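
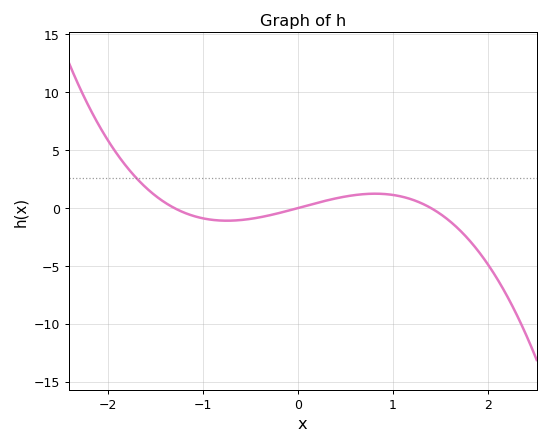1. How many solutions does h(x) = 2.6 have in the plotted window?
1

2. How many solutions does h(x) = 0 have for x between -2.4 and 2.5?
3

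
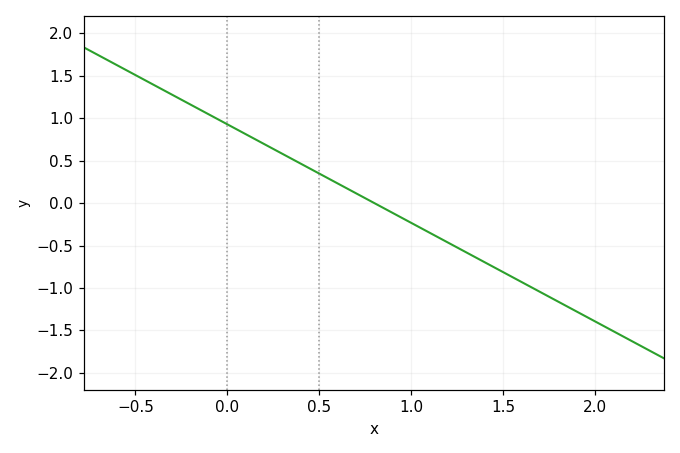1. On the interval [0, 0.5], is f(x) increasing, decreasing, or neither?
decreasing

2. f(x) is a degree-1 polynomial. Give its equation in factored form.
y = -1.16(x - 0.8)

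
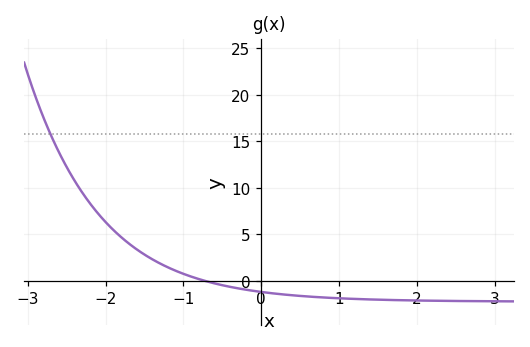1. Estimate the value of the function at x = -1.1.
1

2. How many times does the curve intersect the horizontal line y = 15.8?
1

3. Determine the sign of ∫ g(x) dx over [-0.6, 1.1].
negative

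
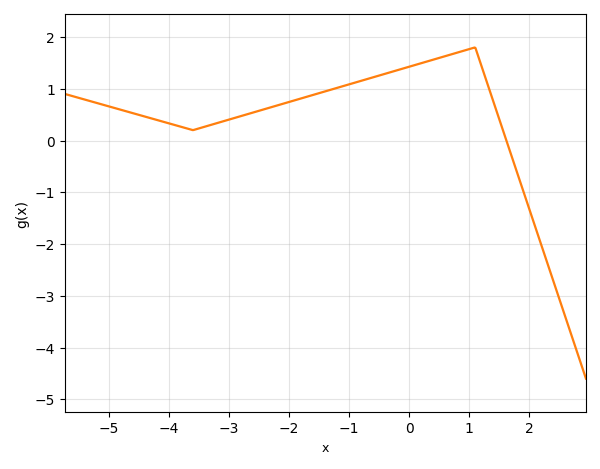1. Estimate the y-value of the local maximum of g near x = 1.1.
1.8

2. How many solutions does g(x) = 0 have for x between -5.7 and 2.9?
1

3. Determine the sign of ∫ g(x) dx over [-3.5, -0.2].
positive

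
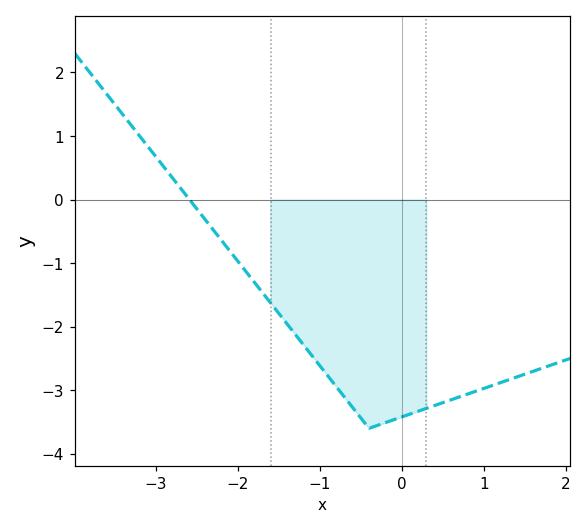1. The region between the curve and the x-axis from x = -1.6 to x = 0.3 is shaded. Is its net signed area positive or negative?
negative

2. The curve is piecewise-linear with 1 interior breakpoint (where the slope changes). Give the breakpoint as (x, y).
(-0.4, -3.6)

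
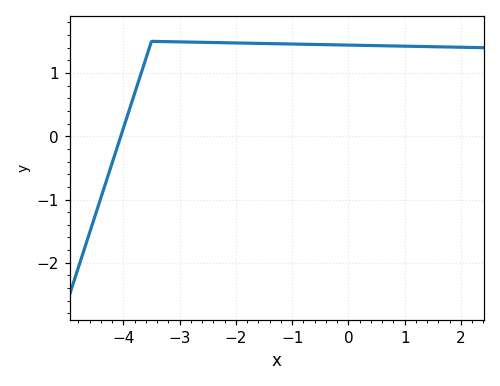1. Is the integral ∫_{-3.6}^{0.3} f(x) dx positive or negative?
positive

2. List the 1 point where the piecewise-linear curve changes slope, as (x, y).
(-3.5, 1.5)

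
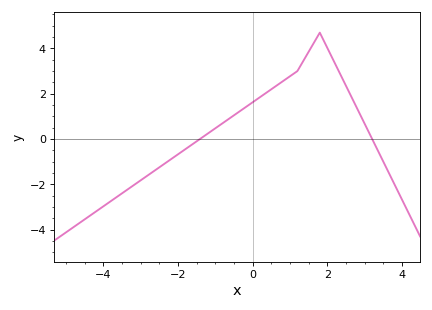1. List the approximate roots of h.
-1.4, 3.2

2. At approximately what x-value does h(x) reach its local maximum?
1.8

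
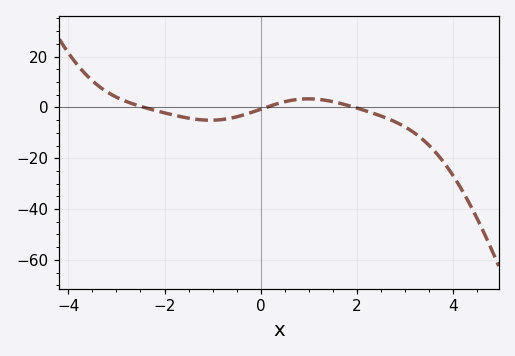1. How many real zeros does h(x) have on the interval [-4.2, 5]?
3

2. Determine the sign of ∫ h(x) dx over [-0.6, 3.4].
negative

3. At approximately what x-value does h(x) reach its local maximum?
1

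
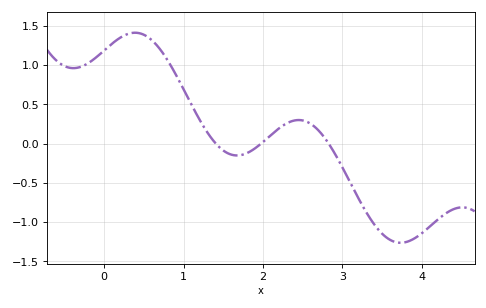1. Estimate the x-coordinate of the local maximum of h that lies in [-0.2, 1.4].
0.4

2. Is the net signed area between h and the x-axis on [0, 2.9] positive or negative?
positive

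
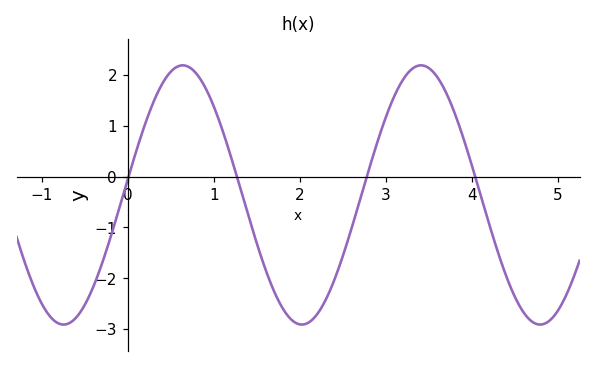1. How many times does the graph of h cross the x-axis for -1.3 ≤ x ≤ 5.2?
4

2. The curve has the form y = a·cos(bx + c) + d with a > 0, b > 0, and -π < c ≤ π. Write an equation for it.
y = 2.55cos(2.27x - 1.45) - 0.36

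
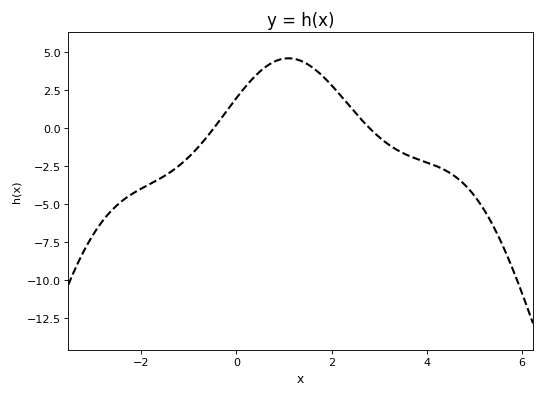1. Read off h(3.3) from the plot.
-1.4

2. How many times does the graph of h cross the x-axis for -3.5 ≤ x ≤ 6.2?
2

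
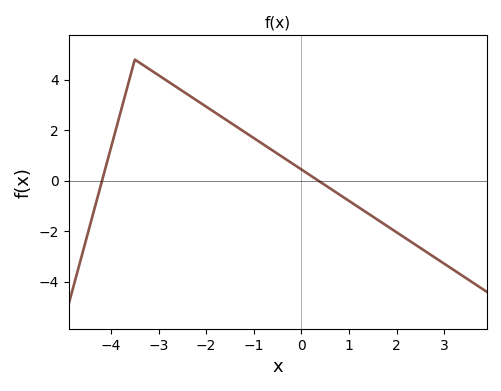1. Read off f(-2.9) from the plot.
4.05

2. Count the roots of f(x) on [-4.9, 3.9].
2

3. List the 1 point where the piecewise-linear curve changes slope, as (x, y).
(-3.5, 4.8)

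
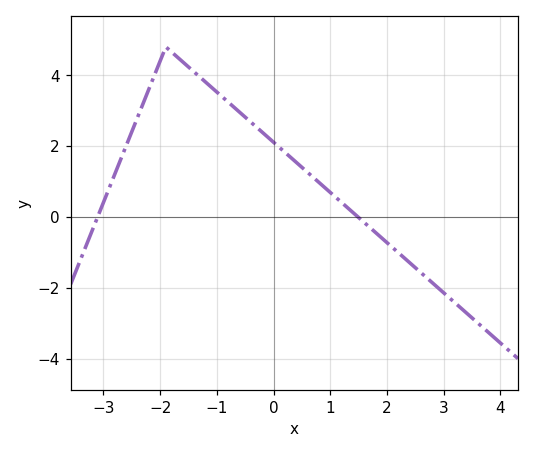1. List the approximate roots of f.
-3.1, 1.49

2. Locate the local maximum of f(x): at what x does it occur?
-1.9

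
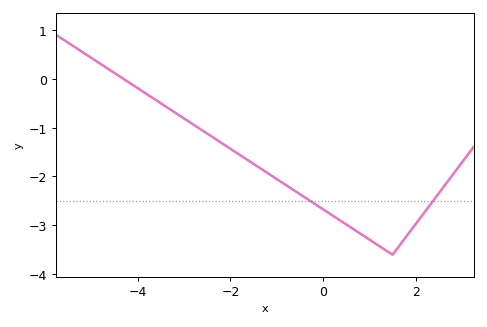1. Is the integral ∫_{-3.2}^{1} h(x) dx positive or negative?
negative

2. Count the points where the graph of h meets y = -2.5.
2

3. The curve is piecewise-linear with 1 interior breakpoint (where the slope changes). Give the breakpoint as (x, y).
(1.5, -3.6)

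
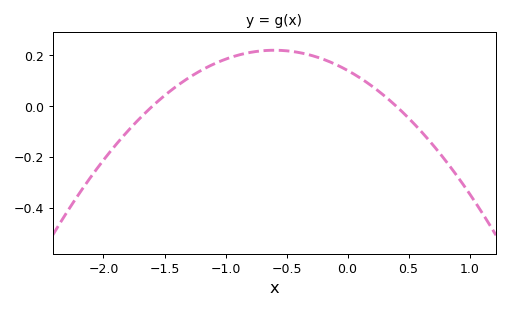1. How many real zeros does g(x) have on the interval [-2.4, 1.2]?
2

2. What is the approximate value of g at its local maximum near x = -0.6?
0.22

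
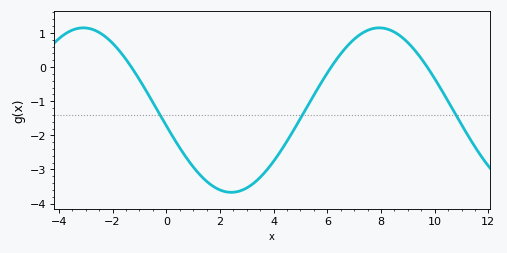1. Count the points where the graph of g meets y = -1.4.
3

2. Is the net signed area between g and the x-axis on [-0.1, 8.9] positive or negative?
negative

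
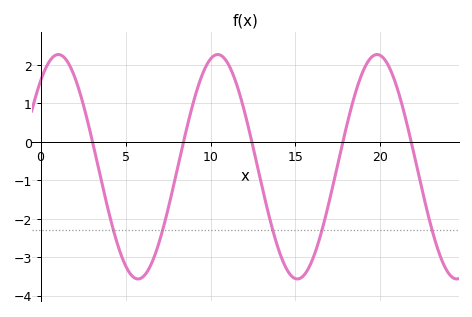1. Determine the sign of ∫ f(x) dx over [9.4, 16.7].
negative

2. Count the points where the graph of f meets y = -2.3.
5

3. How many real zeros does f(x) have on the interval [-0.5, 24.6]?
5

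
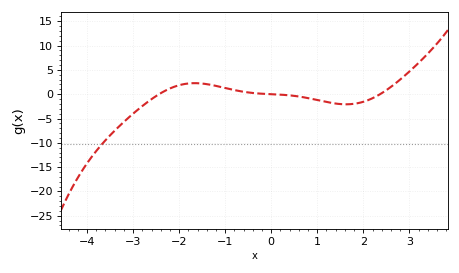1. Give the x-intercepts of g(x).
-2.4, 0, 2.4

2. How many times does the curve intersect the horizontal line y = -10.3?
1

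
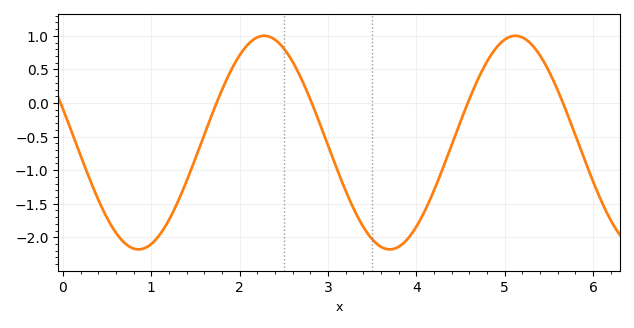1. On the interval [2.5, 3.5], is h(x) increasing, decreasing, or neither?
decreasing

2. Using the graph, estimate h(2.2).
1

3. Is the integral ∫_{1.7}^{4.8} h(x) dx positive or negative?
negative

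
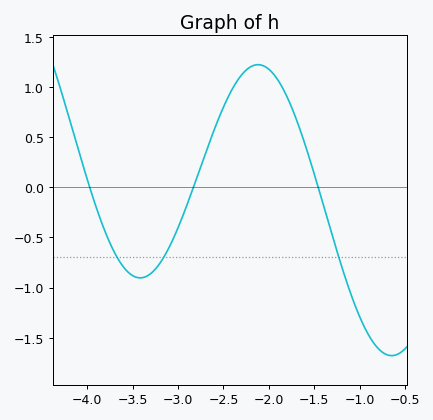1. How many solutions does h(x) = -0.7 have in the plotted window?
3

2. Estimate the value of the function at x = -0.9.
-1.48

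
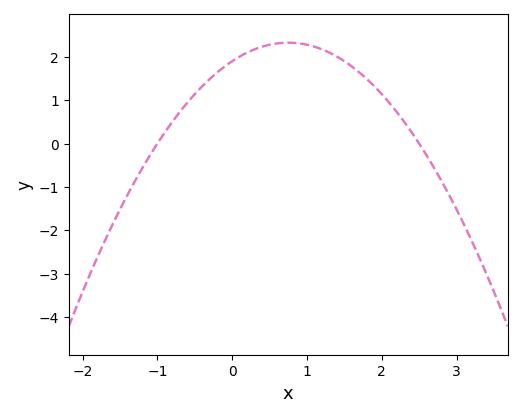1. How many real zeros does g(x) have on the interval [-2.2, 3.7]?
2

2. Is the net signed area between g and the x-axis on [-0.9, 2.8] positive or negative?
positive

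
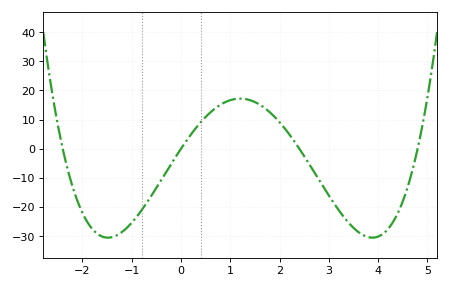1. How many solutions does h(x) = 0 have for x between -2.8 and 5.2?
4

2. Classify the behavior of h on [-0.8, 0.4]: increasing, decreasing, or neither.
increasing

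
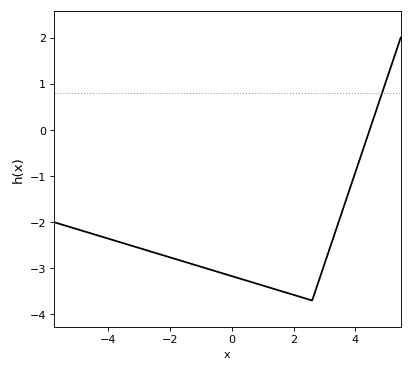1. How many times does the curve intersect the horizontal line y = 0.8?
1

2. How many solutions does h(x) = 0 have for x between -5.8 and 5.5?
1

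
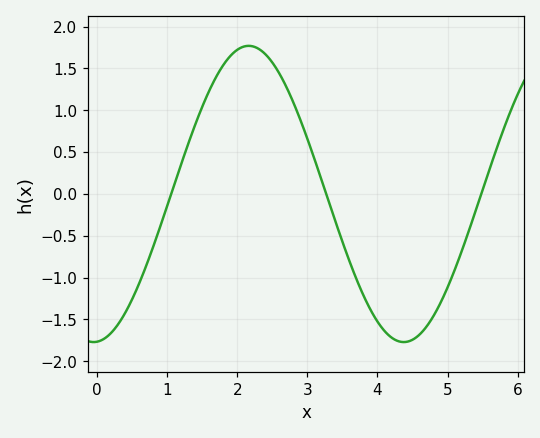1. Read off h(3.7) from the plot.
-1.02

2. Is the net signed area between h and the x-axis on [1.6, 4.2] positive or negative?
positive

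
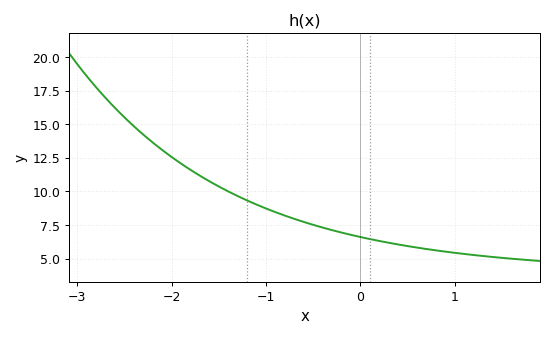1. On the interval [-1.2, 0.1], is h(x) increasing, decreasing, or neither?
decreasing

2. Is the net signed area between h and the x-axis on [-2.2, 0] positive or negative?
positive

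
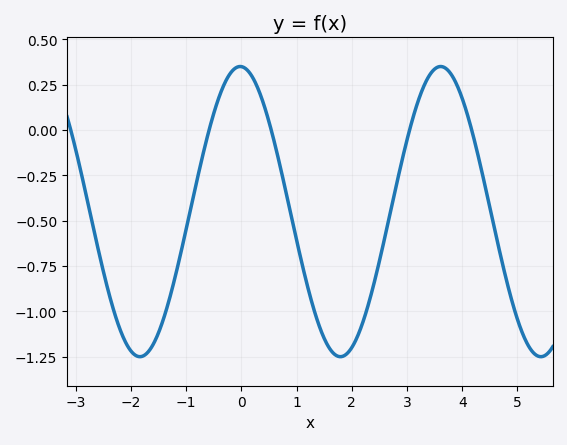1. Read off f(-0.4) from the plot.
0.186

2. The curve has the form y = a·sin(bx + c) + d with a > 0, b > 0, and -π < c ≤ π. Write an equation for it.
y = 0.8sin(1.73x + 1.61) - 0.45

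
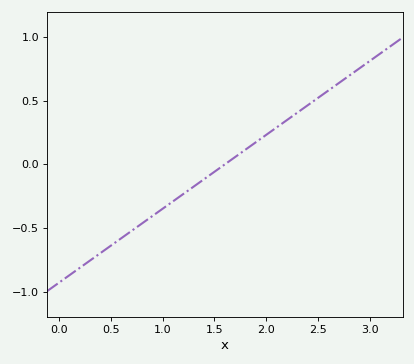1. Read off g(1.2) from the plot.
-0.232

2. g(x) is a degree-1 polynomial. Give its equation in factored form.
y = 0.58(x - 1.6)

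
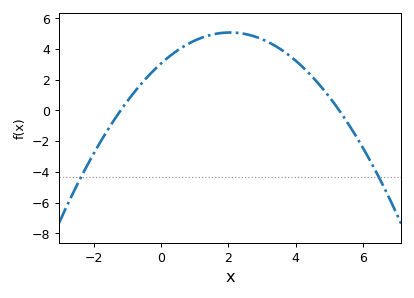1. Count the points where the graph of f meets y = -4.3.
2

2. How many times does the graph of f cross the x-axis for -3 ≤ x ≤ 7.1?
2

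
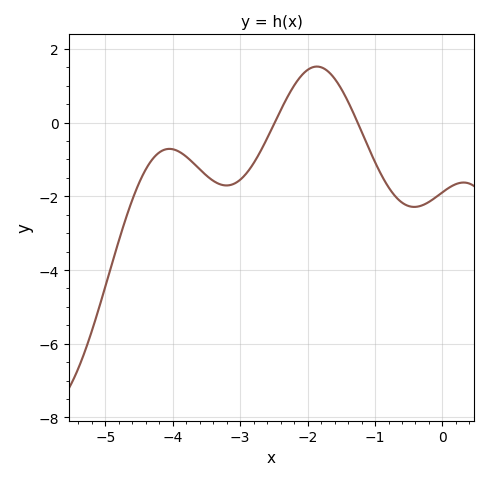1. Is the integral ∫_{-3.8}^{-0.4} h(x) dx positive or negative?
negative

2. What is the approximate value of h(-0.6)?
-2.2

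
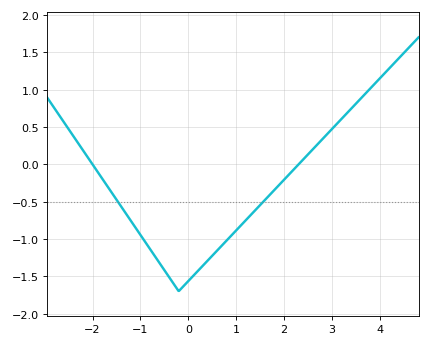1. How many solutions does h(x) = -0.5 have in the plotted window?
2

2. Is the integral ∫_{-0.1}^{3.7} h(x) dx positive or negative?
negative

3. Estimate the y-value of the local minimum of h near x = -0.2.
-1.7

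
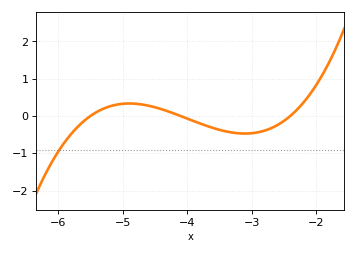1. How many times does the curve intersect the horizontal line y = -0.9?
1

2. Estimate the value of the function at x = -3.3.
-0.4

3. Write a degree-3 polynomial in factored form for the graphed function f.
y = 0.28(x + 5.5)(x + 4.1)(x + 2.4)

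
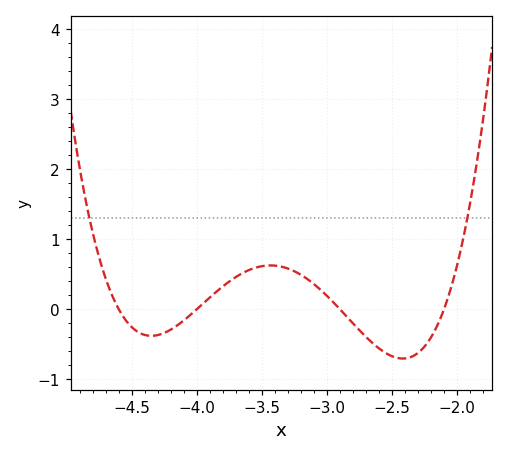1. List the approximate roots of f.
-4.6, -4, -2.9, -2.1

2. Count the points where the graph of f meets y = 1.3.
2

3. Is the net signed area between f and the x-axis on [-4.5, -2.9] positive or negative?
positive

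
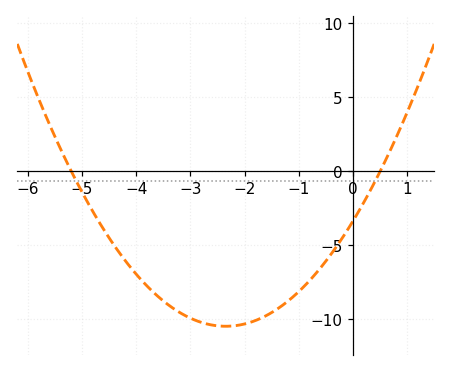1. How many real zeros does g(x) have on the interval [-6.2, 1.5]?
2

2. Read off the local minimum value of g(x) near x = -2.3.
-10.5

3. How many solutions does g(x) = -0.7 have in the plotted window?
2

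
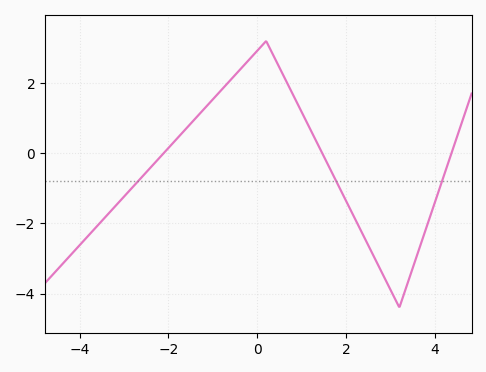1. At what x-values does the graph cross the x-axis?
-2.2, 1.4, 4.4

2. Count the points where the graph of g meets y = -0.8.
3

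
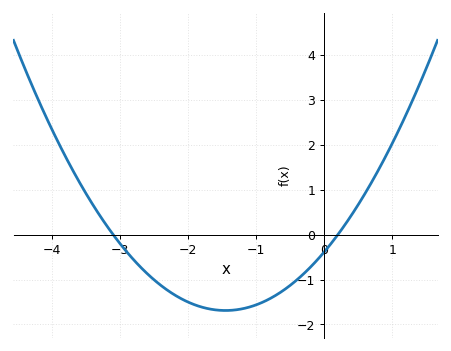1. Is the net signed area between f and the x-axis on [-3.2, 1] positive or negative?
negative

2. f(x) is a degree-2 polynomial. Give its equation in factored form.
y = 0.62(x + 3.1)(x - 0.2)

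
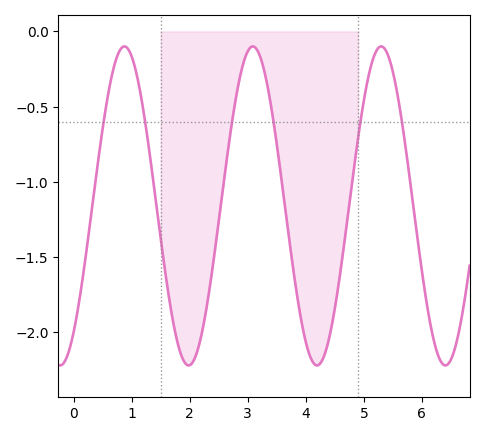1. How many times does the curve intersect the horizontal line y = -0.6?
6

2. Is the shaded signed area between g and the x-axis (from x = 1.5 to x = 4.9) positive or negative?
negative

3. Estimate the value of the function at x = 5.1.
-0.25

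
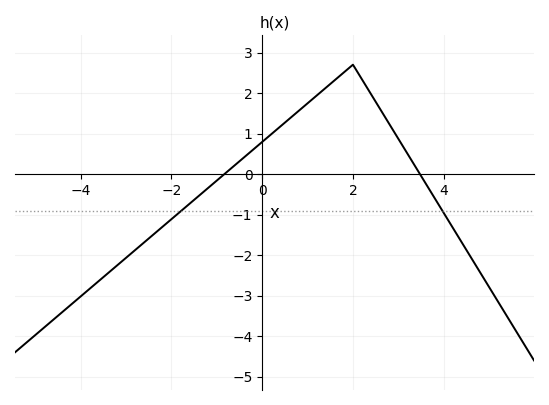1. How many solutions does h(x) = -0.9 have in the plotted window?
2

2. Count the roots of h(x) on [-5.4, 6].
2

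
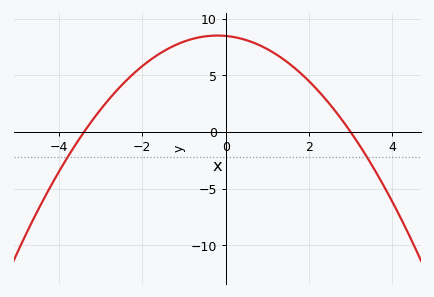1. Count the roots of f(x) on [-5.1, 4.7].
2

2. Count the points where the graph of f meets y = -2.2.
2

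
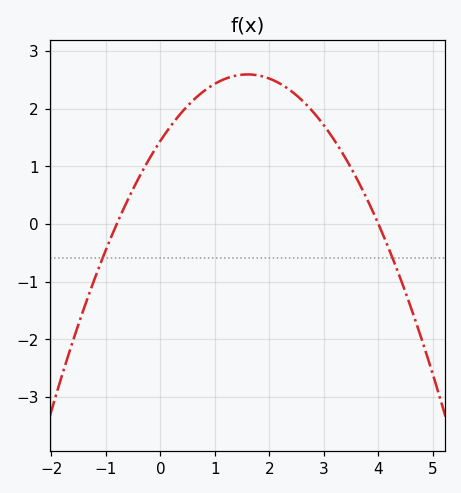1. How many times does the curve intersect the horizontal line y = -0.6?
2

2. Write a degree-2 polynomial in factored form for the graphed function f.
y = -0.45(x + 0.8)(x - 4)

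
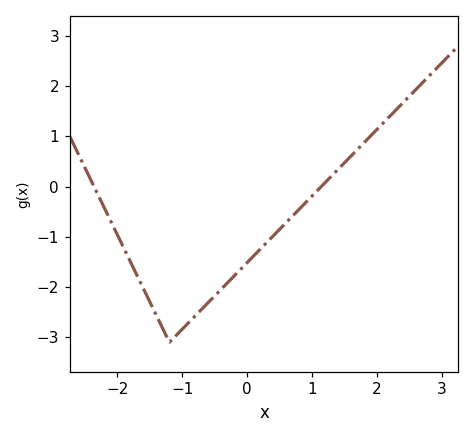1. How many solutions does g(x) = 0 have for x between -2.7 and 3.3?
2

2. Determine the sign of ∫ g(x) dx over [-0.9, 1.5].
negative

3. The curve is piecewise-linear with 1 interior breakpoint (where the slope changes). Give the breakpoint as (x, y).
(-1.2, -3.1)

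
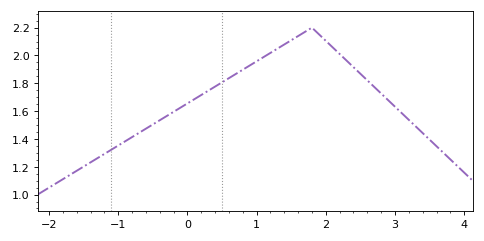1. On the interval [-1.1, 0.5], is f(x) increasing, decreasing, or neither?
increasing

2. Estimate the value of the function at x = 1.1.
1.99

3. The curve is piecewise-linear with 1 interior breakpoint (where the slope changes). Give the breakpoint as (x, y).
(1.8, 2.2)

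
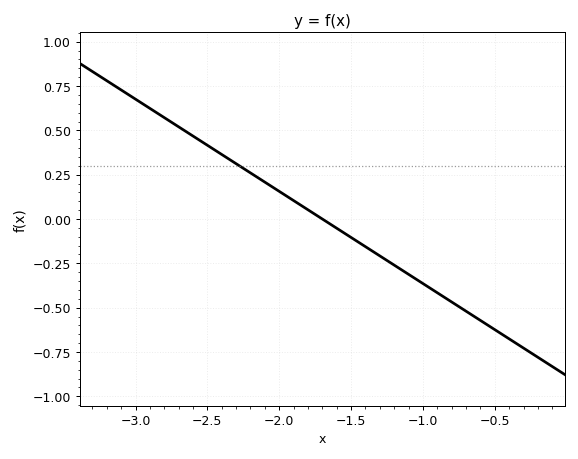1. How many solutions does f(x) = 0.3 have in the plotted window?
1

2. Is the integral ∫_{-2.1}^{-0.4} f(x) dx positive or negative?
negative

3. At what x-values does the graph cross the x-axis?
-1.7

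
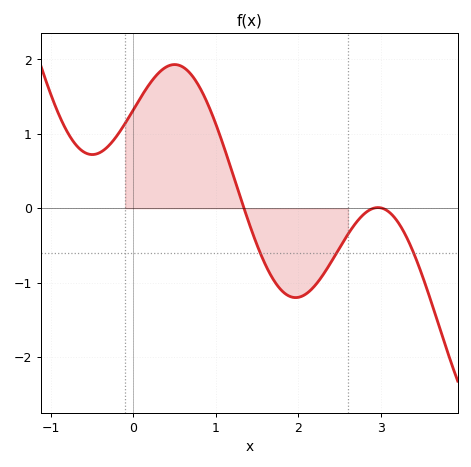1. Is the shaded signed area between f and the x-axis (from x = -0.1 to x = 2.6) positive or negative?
positive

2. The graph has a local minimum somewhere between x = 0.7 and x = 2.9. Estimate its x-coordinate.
1.97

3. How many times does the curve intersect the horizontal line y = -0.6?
3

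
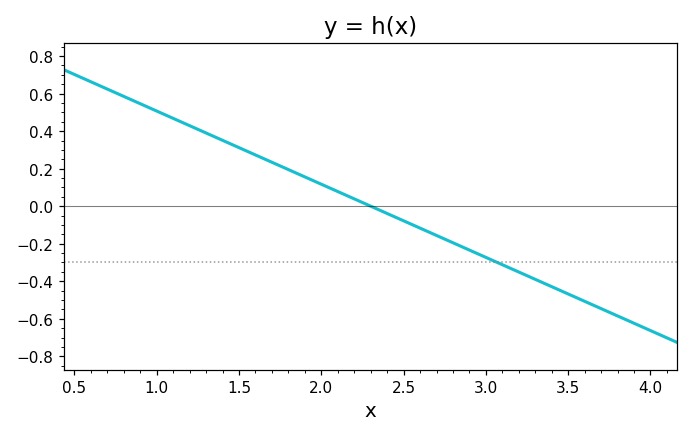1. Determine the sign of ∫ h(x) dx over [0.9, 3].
positive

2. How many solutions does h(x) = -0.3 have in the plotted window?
1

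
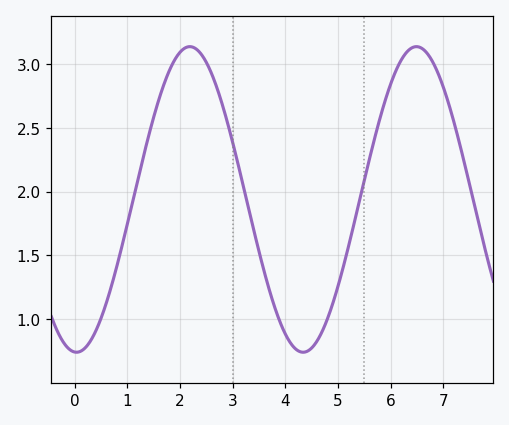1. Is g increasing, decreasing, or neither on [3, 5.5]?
neither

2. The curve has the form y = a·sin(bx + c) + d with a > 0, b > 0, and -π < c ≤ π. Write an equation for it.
y = 1.2sin(1.5x - 1.6) + 1.94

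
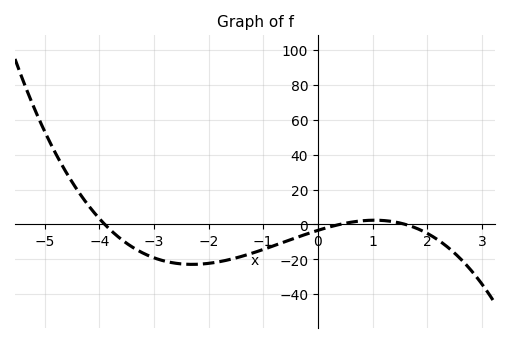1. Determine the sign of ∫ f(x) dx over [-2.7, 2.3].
negative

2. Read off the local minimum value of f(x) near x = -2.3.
-22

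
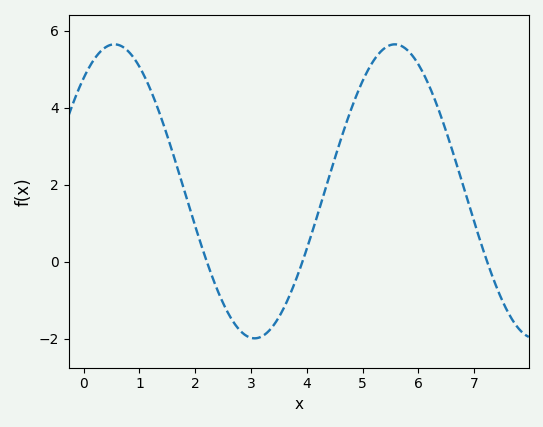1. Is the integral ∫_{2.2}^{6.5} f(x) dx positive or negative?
positive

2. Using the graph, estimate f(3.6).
-1.17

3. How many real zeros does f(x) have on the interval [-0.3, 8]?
3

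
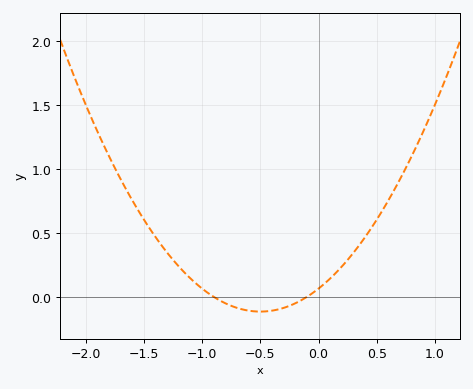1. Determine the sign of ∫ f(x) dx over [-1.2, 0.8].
positive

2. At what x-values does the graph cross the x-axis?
-0.9, -0.1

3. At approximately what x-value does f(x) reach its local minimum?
-0.5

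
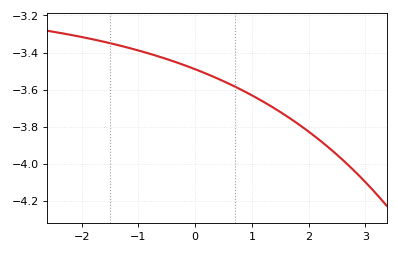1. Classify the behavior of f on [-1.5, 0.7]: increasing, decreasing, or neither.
decreasing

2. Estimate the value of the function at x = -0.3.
-3.46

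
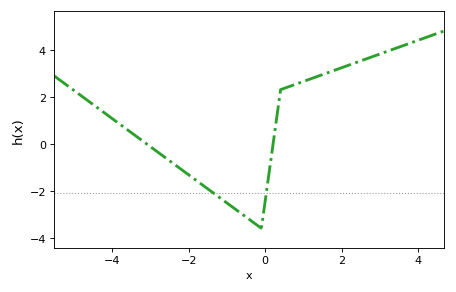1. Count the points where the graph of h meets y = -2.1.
2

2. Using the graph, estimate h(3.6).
4.2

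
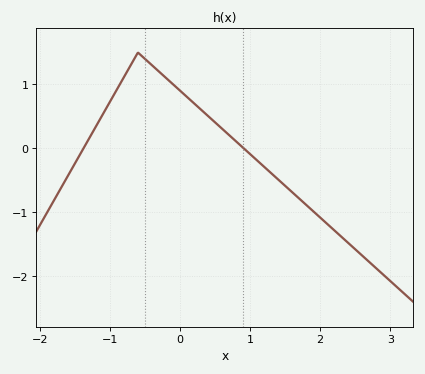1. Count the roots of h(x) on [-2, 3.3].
2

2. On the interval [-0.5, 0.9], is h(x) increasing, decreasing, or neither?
decreasing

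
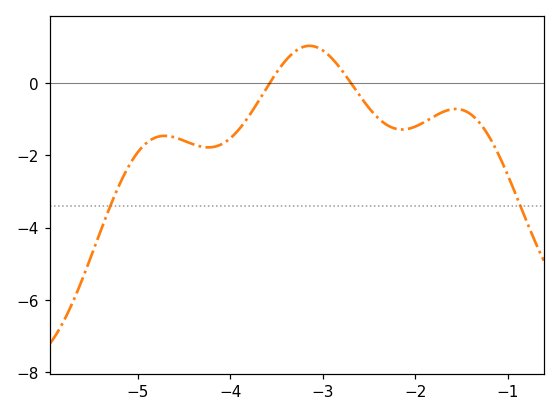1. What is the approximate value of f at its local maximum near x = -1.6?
-0.8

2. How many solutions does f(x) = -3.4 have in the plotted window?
2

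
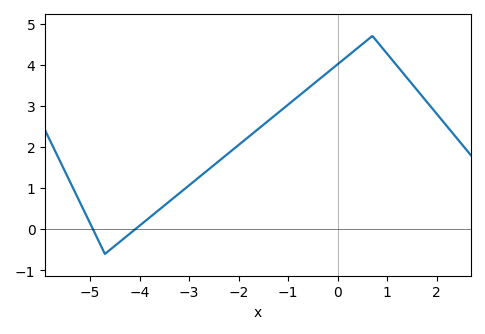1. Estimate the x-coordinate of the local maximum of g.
0.6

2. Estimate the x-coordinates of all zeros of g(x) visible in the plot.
-5, -4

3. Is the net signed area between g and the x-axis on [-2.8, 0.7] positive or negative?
positive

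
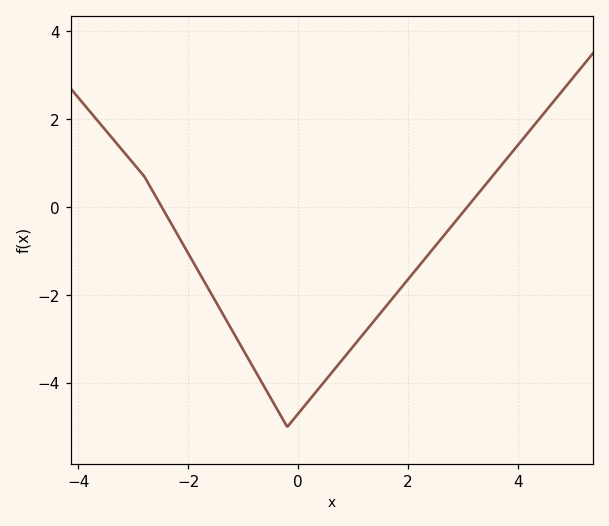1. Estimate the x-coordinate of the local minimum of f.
-0.2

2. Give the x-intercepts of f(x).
-2.4, 3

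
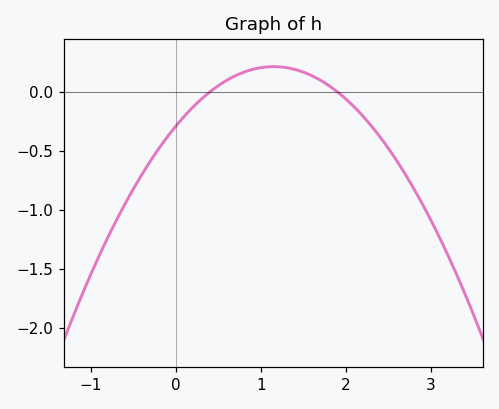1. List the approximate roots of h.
0.4, 1.9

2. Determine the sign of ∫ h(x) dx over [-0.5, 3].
negative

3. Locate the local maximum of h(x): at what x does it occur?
1.1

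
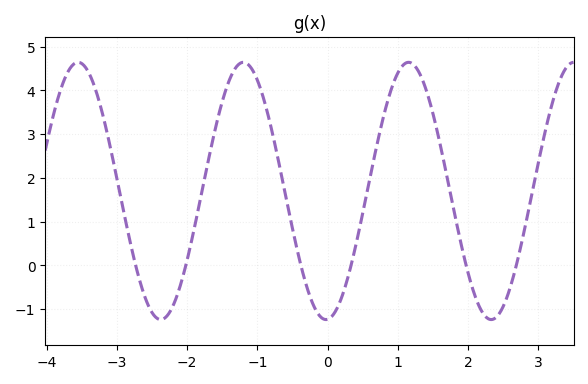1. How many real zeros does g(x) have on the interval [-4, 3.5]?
6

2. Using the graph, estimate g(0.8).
3.4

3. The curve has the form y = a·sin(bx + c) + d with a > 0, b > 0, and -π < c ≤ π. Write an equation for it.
y = 2.94sin(2.7x - 1.5) + 1.7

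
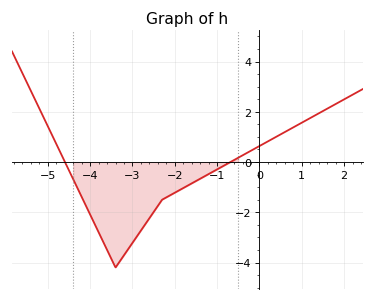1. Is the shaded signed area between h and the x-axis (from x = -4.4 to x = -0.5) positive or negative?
negative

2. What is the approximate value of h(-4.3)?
-1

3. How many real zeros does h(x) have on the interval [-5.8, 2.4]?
2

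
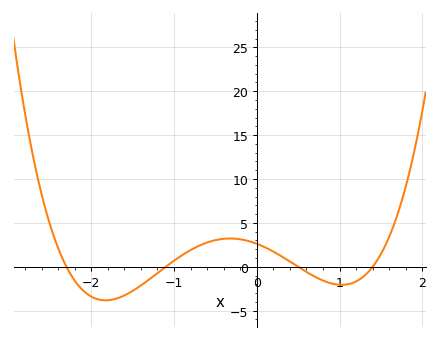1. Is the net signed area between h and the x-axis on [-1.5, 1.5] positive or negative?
positive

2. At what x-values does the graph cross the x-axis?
-2.3, -1.1, 0.5, 1.4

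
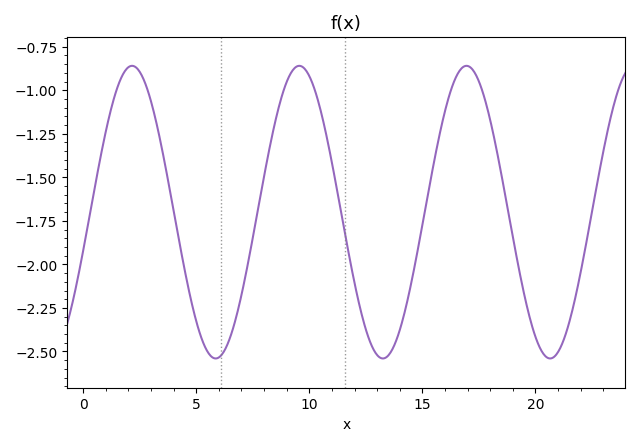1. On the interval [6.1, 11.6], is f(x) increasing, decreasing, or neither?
neither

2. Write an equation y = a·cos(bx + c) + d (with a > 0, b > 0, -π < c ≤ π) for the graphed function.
y = 0.84cos(0.85x - 1.8) - 1.7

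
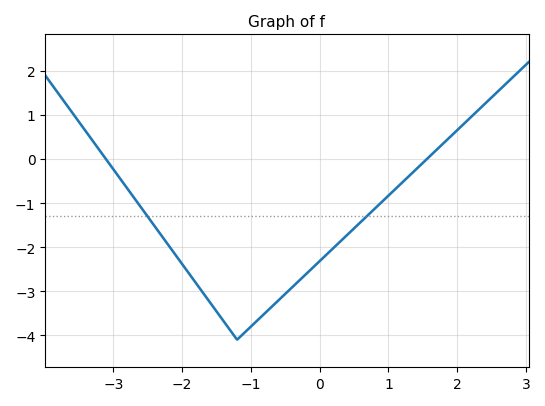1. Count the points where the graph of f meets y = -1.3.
2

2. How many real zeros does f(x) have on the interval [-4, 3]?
2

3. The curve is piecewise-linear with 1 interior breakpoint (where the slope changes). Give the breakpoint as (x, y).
(-1.2, -4.1)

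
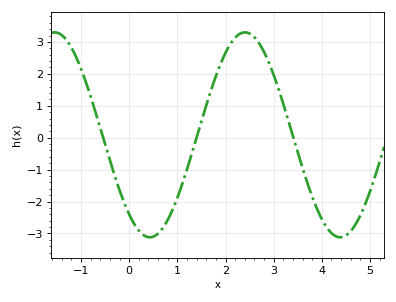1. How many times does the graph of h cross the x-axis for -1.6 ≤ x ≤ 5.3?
3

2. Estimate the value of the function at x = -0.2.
-1.6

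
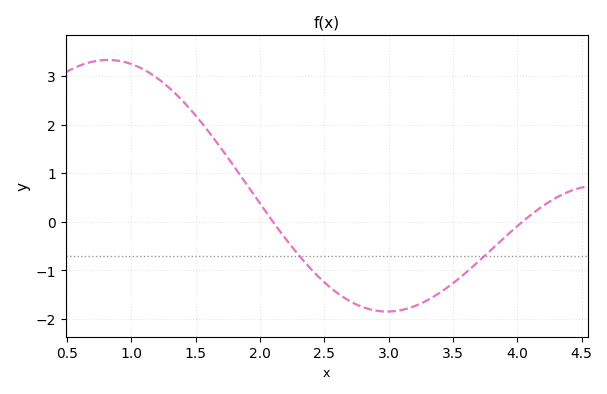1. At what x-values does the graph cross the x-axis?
2.1, 4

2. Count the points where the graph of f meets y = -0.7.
2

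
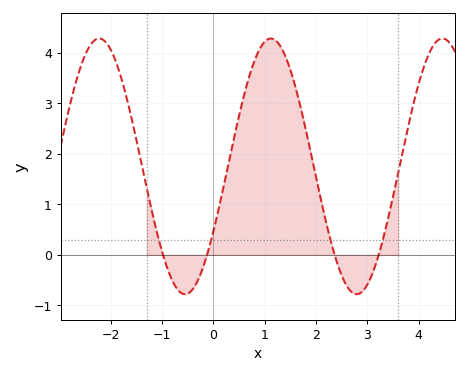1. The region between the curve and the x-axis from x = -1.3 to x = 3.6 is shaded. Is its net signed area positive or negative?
positive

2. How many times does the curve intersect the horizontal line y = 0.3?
4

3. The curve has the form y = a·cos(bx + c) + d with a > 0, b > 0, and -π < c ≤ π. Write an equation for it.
y = 2.53cos(1.88x - 2.1) + 1.75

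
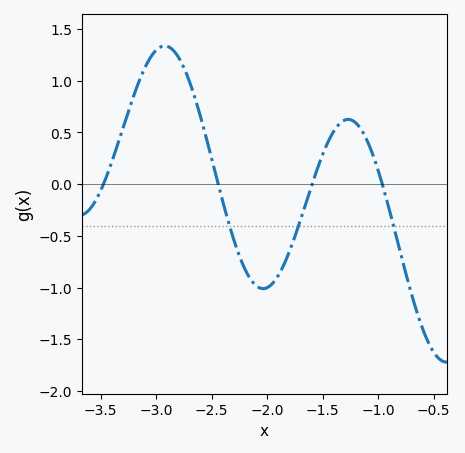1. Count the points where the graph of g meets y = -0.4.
3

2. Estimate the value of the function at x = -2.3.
-0.54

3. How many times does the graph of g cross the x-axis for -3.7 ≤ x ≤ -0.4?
4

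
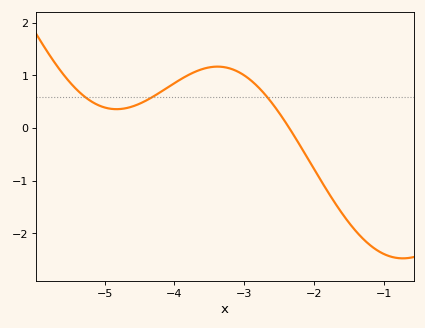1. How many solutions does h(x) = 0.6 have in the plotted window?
3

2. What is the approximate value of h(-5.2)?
0.5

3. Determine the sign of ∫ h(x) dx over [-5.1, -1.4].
positive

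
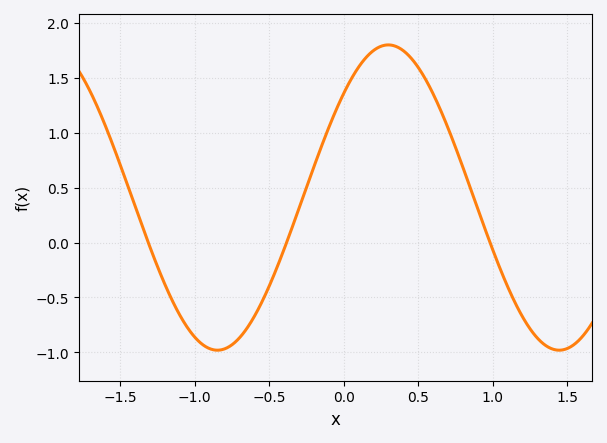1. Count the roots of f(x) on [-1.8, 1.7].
3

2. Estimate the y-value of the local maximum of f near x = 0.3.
1.8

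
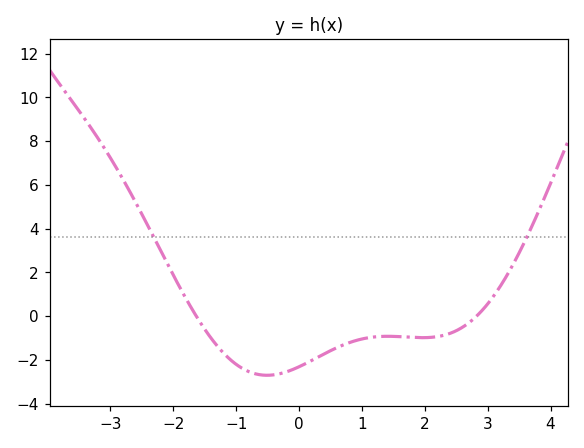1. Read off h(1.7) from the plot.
-1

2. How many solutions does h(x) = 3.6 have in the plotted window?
2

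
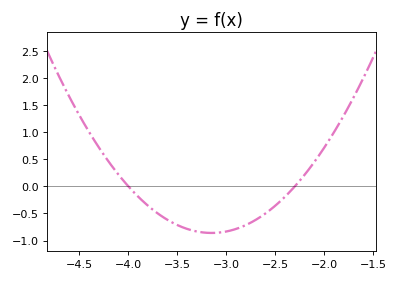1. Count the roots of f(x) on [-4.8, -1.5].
2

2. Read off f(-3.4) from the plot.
-0.8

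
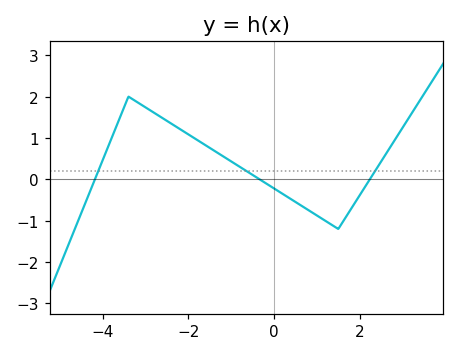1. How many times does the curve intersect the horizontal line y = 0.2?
3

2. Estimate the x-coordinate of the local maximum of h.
-3.4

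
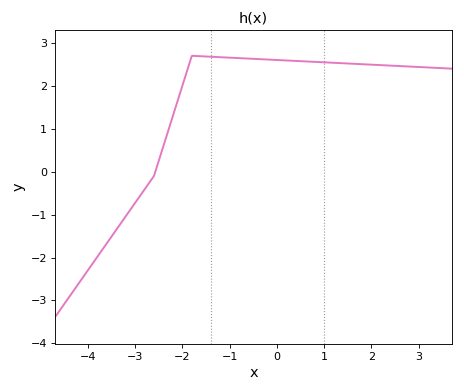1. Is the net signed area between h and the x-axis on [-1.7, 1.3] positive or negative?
positive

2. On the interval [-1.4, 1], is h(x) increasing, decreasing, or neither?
decreasing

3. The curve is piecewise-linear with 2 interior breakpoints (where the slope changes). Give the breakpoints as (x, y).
(-2.6, -0.1); (-1.8, 2.7)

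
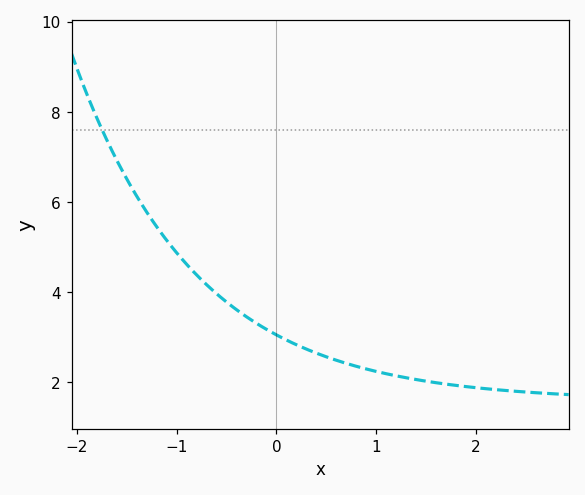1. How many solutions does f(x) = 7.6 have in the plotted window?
1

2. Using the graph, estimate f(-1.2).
5.45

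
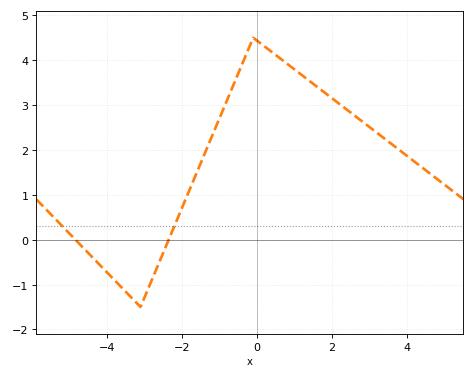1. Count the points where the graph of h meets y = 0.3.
2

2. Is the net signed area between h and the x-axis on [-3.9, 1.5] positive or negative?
positive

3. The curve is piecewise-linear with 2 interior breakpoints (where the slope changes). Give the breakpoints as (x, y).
(-3.1, -1.5); (-0.1, 4.5)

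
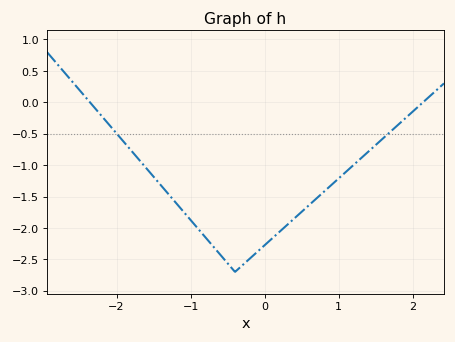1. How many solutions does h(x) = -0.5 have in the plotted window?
2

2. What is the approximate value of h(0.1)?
-2.15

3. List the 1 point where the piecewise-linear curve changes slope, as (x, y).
(-0.4, -2.7)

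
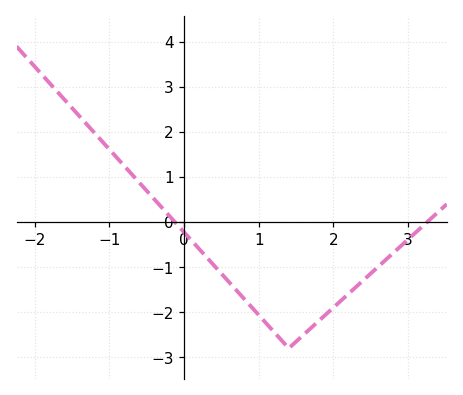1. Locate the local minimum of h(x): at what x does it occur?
1.4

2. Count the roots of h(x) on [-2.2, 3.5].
2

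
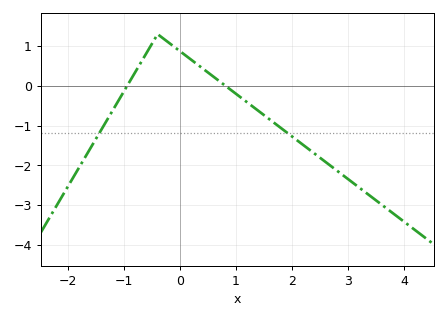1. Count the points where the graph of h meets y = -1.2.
2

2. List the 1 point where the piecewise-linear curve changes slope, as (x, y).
(-0.4, 1.3)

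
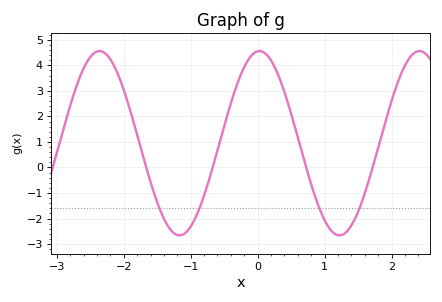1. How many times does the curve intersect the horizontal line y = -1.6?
4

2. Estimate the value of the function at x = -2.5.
4.3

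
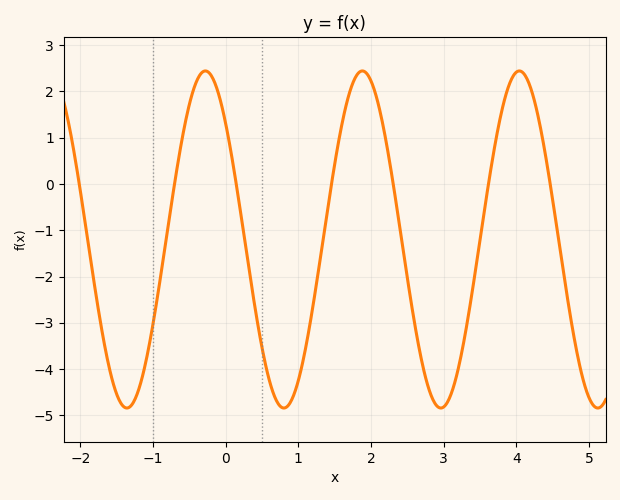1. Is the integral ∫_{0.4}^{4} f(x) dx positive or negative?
negative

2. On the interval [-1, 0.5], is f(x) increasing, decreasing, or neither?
neither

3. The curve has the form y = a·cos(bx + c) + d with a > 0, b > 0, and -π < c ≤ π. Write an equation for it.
y = 3.64cos(2.91x + 0.812) - 1.2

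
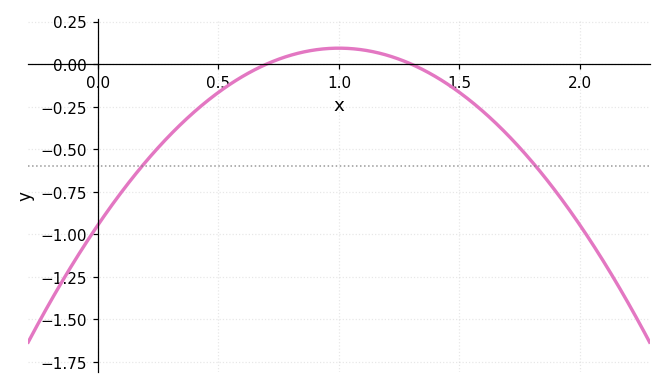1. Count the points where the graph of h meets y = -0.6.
2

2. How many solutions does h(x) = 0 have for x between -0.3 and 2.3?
2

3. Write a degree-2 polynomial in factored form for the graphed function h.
y = -1.04(x - 0.7)(x - 1.3)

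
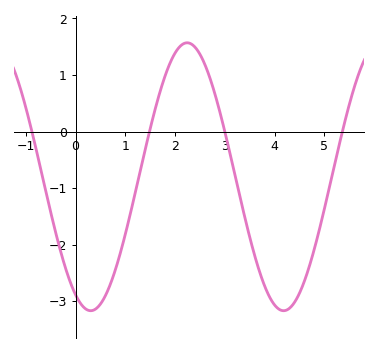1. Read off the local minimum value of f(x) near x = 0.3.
-3.2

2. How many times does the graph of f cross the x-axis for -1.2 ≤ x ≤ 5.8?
4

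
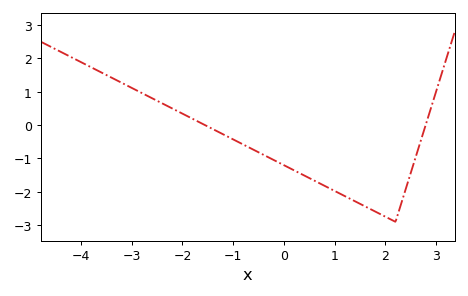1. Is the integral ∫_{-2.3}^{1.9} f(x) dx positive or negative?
negative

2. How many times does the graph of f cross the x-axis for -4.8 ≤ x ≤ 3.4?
2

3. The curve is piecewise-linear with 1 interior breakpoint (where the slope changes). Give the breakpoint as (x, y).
(2.2, -2.9)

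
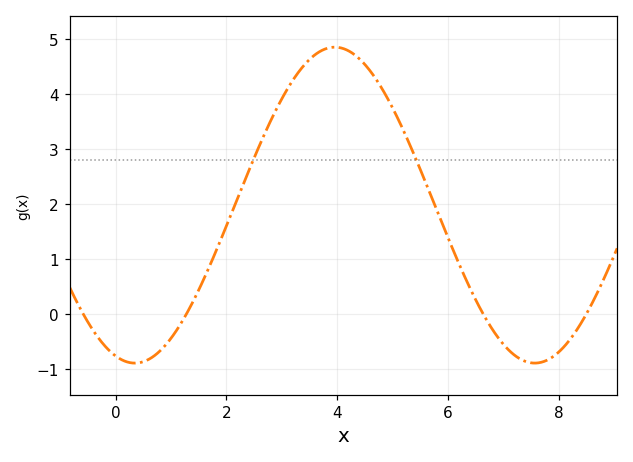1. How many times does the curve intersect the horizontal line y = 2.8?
2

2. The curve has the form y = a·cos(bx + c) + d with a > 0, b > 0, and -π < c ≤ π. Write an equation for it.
y = 2.87cos(0.87x + 2.84) + 1.98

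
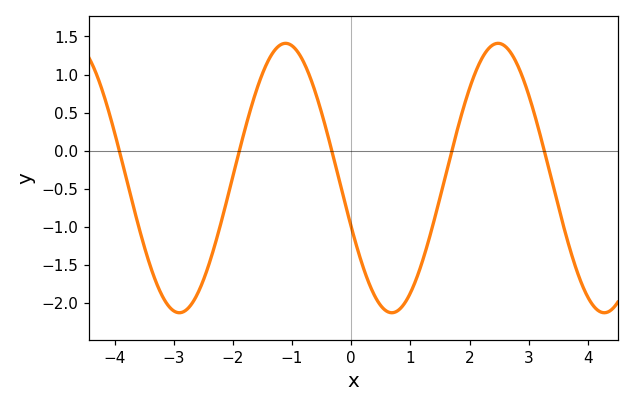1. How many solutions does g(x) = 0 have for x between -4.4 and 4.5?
5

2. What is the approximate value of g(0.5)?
-2.04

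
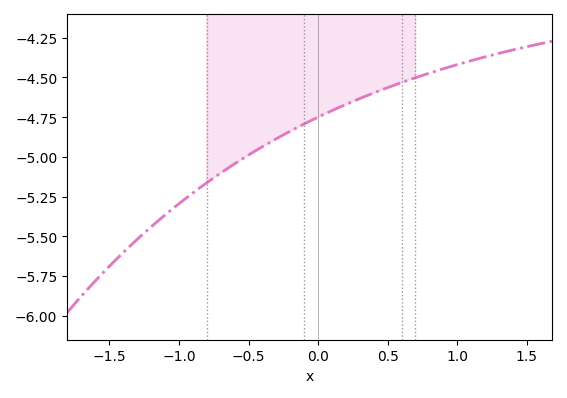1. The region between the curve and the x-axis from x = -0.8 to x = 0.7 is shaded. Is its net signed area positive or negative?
negative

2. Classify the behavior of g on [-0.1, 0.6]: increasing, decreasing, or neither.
increasing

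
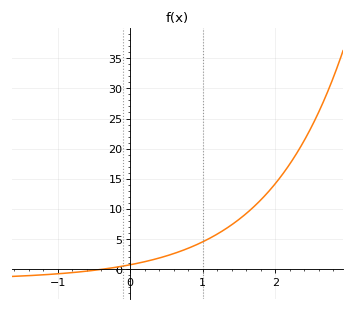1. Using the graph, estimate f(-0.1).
0.52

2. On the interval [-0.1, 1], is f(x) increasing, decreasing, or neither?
increasing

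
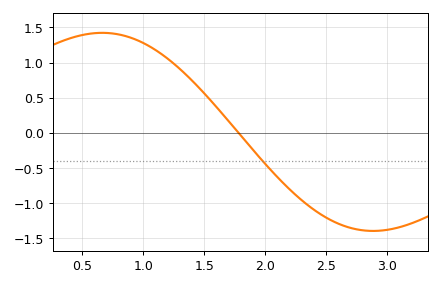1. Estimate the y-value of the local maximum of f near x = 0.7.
1.4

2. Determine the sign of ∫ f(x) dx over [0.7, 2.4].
positive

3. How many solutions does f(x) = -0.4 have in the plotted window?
1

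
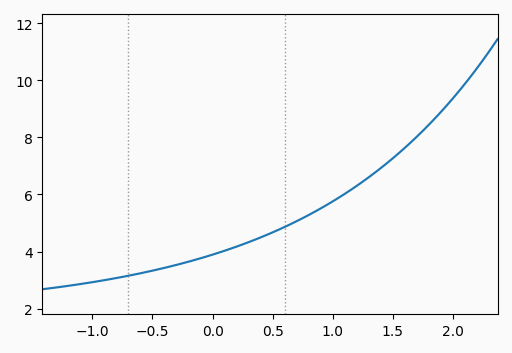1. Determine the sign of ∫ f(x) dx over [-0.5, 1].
positive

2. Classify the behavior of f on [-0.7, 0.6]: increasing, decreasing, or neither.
increasing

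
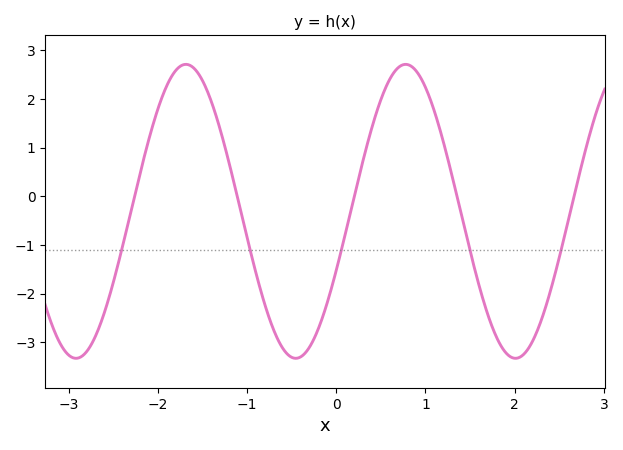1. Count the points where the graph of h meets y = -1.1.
5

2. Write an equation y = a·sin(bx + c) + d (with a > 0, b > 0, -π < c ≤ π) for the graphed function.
y = 3.02sin(2.55x - 0.412) - 0.31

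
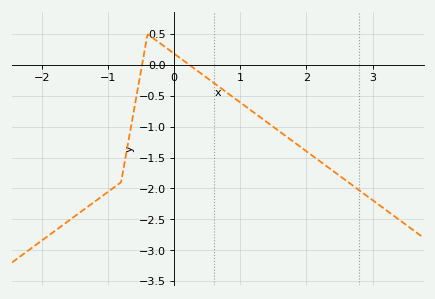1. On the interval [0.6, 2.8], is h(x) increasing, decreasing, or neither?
decreasing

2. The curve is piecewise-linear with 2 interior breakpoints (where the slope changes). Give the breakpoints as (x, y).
(-0.8, -1.9); (-0.4, 0.5)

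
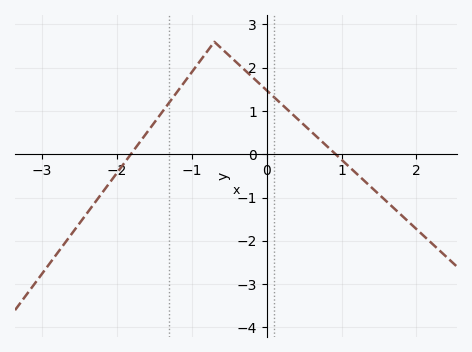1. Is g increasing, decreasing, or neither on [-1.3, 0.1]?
neither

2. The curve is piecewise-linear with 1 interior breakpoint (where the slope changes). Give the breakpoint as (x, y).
(-0.7, 2.6)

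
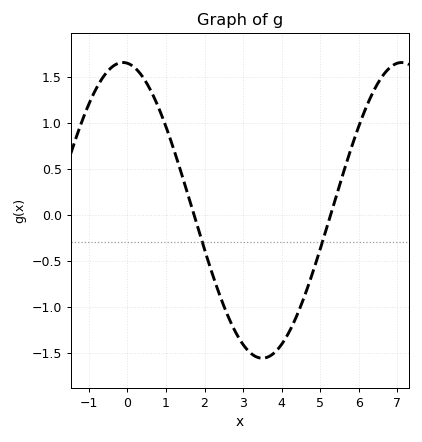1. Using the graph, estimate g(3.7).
-1.55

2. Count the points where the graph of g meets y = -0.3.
2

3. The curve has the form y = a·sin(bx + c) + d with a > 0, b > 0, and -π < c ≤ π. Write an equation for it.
y = 1.61sin(0.87x + 1.7) + 0.05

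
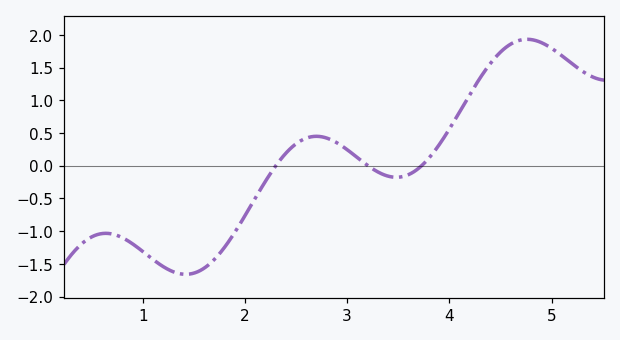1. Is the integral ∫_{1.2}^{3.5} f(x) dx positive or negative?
negative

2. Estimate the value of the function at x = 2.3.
-0.004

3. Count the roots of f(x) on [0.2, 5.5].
3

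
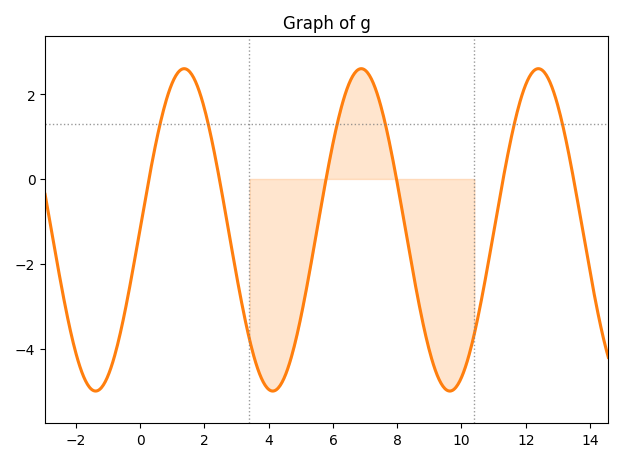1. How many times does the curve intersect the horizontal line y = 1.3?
6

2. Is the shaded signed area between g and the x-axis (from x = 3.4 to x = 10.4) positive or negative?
negative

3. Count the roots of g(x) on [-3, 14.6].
6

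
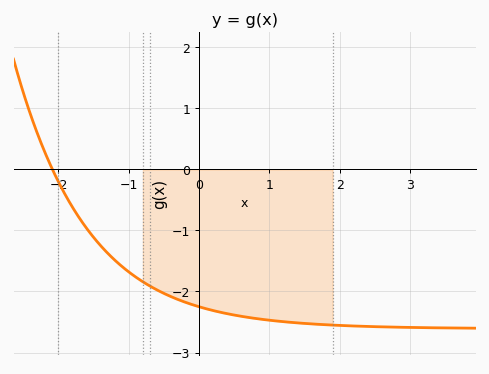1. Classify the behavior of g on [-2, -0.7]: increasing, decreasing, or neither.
decreasing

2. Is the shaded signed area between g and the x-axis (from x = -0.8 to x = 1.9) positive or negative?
negative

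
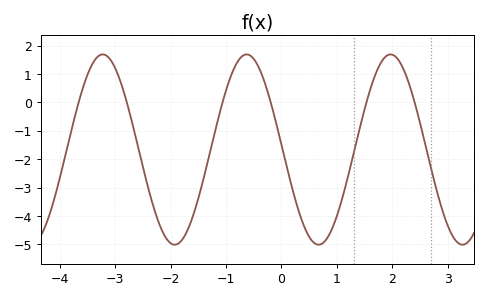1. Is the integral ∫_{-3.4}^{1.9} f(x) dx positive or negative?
negative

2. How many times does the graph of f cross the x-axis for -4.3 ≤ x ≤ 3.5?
6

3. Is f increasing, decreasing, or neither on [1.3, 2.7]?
neither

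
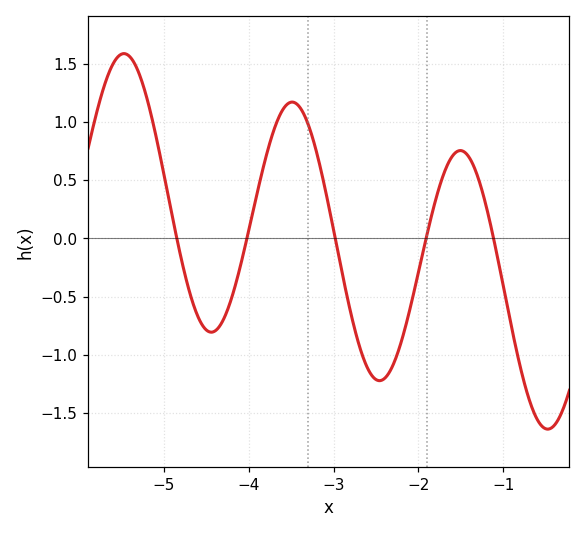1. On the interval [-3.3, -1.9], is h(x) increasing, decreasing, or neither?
neither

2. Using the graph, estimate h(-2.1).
-0.608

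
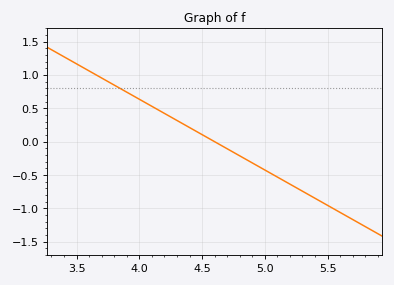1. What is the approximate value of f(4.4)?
0.212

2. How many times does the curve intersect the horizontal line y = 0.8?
1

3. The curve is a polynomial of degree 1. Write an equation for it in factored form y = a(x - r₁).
y = -1.06(x - 4.6)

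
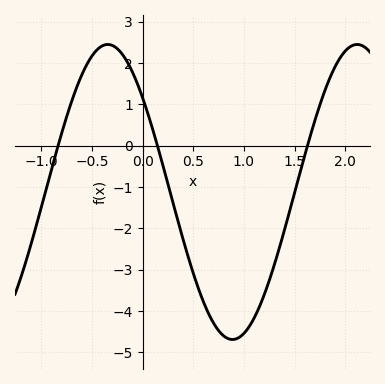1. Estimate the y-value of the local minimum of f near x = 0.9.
-4.69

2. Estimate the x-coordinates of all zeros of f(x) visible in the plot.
-0.836, 0.145, 1.63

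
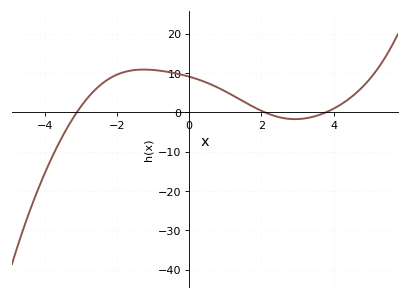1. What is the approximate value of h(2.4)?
-1.04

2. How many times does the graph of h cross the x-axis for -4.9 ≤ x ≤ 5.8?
3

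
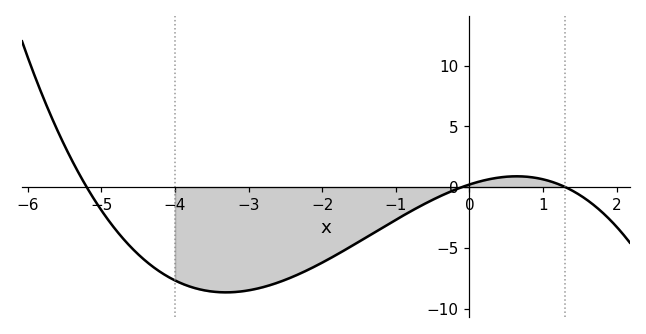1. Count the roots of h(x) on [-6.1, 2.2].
3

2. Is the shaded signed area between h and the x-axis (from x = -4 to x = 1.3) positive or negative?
negative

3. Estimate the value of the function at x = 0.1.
0.5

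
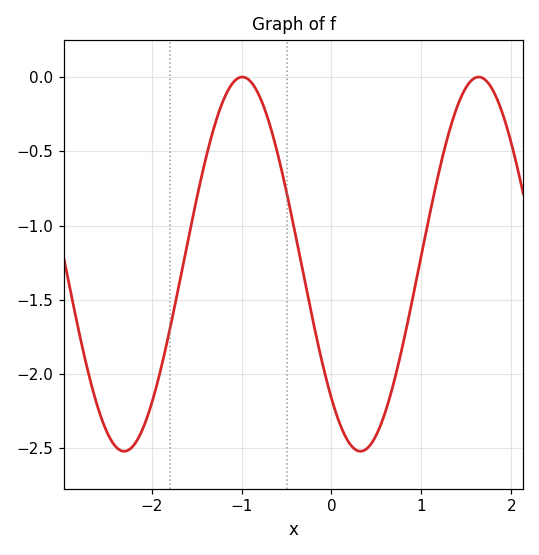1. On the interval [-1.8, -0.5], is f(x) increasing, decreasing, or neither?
neither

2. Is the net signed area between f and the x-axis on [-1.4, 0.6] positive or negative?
negative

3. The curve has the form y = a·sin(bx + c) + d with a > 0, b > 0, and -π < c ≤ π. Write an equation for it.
y = 1.26sin(2.39x - 2.34) - 1.26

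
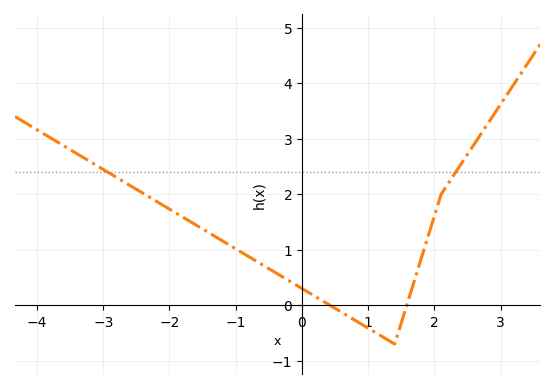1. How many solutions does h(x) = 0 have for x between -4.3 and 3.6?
2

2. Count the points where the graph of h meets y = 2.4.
2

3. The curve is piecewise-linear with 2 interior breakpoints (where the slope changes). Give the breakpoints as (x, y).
(1.4, -0.7); (2.1, 2)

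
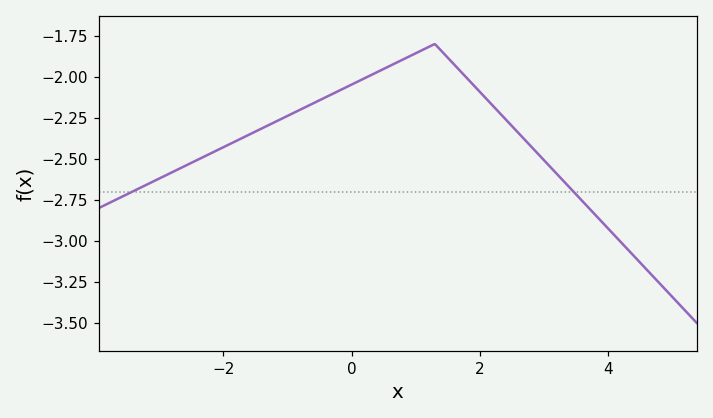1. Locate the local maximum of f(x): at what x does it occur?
1.4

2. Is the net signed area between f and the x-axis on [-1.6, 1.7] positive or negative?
negative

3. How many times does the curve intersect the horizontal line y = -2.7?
2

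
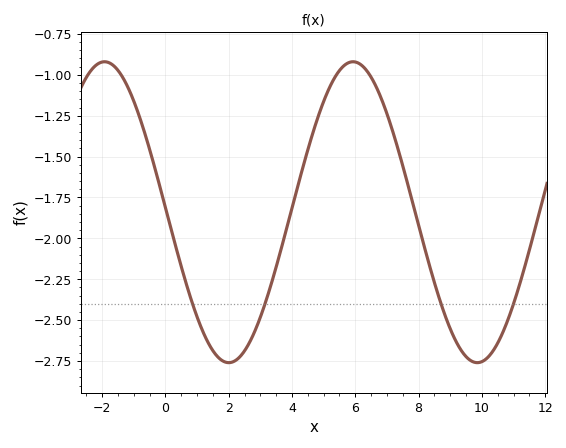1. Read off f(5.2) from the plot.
-1.07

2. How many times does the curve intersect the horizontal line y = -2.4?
4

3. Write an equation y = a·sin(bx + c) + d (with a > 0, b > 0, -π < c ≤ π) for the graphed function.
y = 0.92sin(0.8x + 3.11) - 1.84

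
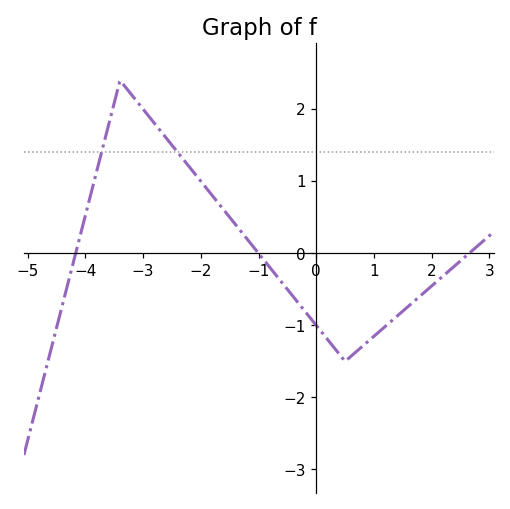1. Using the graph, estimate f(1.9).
-0.523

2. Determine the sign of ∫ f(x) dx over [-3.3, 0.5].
positive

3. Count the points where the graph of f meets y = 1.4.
2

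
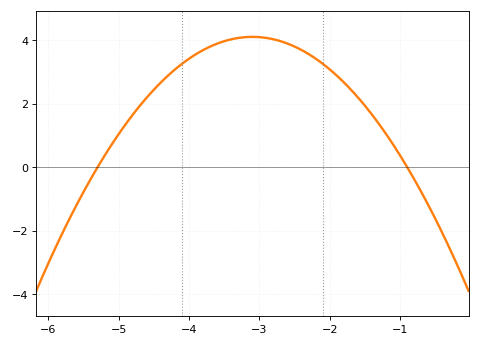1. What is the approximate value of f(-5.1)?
0.714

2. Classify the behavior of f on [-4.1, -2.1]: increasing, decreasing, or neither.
neither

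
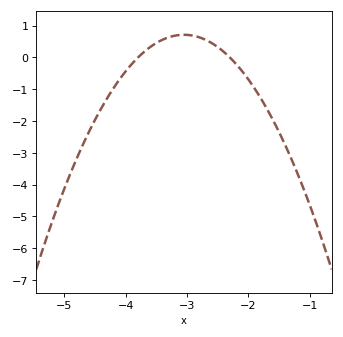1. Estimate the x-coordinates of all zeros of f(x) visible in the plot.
-3.8, -2.3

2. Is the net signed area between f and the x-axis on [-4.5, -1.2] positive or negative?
negative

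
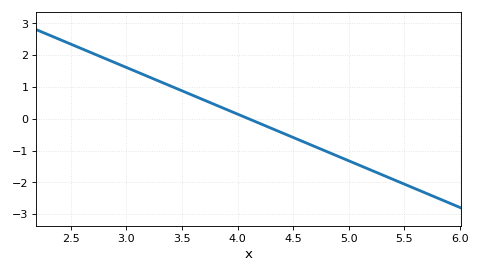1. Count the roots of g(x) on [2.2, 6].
1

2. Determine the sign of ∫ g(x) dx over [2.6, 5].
positive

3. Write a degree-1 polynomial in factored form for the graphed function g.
y = -1.47(x - 4.1)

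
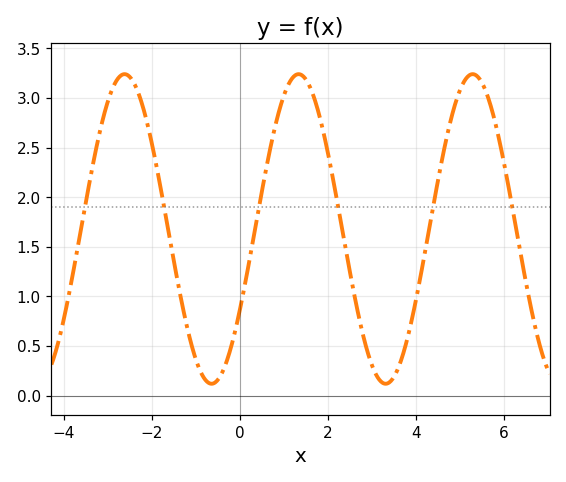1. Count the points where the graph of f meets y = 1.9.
6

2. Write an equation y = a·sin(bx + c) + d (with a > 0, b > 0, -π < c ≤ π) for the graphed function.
y = 1.56sin(1.6x - 0.55) + 1.68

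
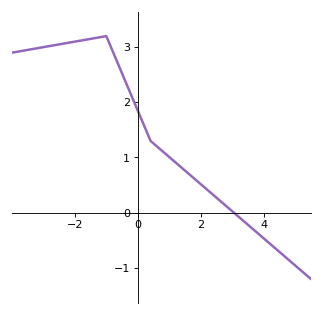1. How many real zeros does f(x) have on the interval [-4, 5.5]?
1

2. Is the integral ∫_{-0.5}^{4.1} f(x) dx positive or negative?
positive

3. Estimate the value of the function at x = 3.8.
-0.4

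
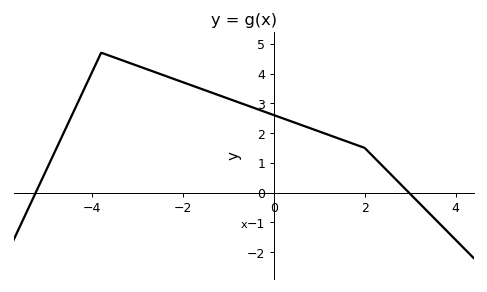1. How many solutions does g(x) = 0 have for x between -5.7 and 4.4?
2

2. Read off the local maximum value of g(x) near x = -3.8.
4.7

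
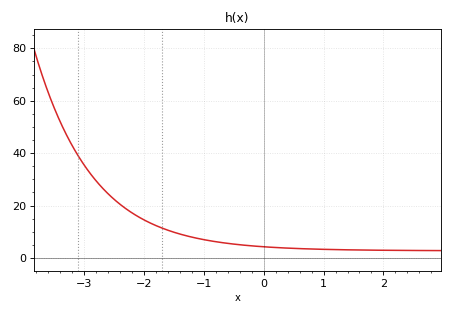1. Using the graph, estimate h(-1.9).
13.3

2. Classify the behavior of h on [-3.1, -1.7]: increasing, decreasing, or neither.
decreasing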